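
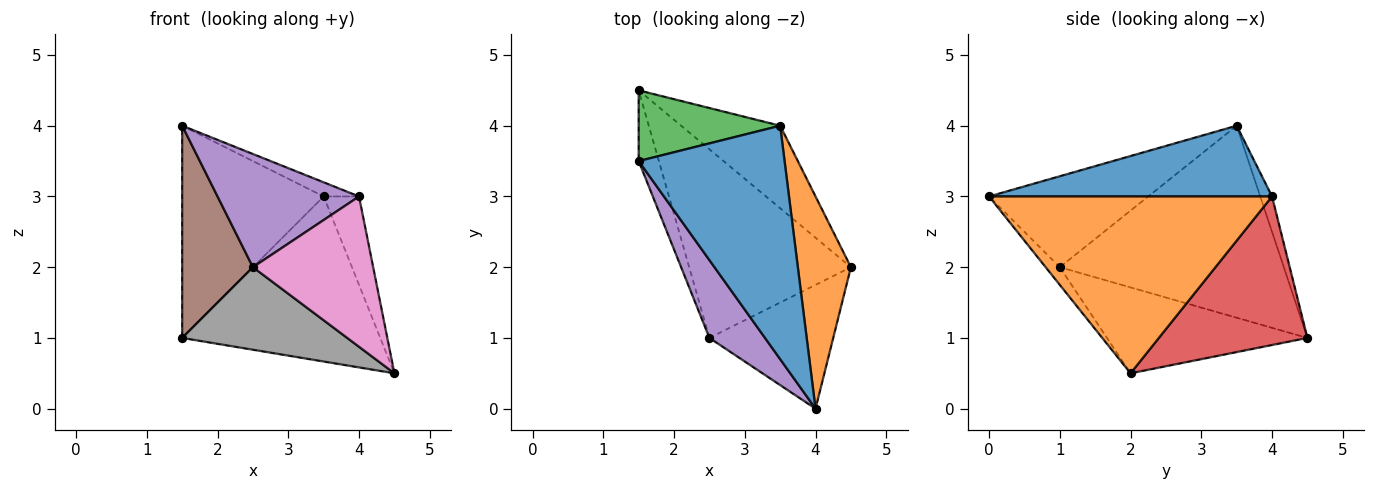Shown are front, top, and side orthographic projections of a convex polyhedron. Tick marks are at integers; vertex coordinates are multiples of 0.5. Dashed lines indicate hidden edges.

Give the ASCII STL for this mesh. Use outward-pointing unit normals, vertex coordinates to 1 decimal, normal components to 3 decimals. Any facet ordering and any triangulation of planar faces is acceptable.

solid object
 facet normal 0.436 0.054 0.898
  outer loop
   vertex 3.5 4.0 3.0
   vertex 1.5 3.5 4.0
   vertex 4.0 0.0 3.0
  endloop
 endfacet
 facet normal 0.951 0.119 0.285
  outer loop
   vertex 3.5 4.0 3.0
   vertex 4.0 0.0 3.0
   vertex 4.5 2.0 0.5
  endloop
 endfacet
 facet normal -0.079 0.946 0.315
  outer loop
   vertex 3.5 4.0 3.0
   vertex 1.5 4.5 1.0
   vertex 1.5 3.5 4.0
  endloop
 endfacet
 facet normal 0.557 0.743 -0.371
  outer loop
   vertex 3.5 4.0 3.0
   vertex 4.5 2.0 0.5
   vertex 1.5 4.5 1.0
  endloop
 endfacet
 facet normal -0.680 -0.604 0.415
  outer loop
   vertex 2.5 1.0 2.0
   vertex 4.0 0.0 3.0
   vertex 1.5 3.5 4.0
  endloop
 endfacet
 facet normal -0.949 -0.300 -0.100
  outer loop
   vertex 2.5 1.0 2.0
   vertex 1.5 3.5 4.0
   vertex 1.5 4.5 1.0
  endloop
 endfacet
 facet normal -0.090 -0.769 -0.633
  outer loop
   vertex 2.5 1.0 2.0
   vertex 4.5 2.0 0.5
   vertex 4.0 0.0 3.0
  endloop
 endfacet
 facet normal -0.438 -0.360 -0.824
  outer loop
   vertex 2.5 1.0 2.0
   vertex 1.5 4.5 1.0
   vertex 4.5 2.0 0.5
  endloop
 endfacet
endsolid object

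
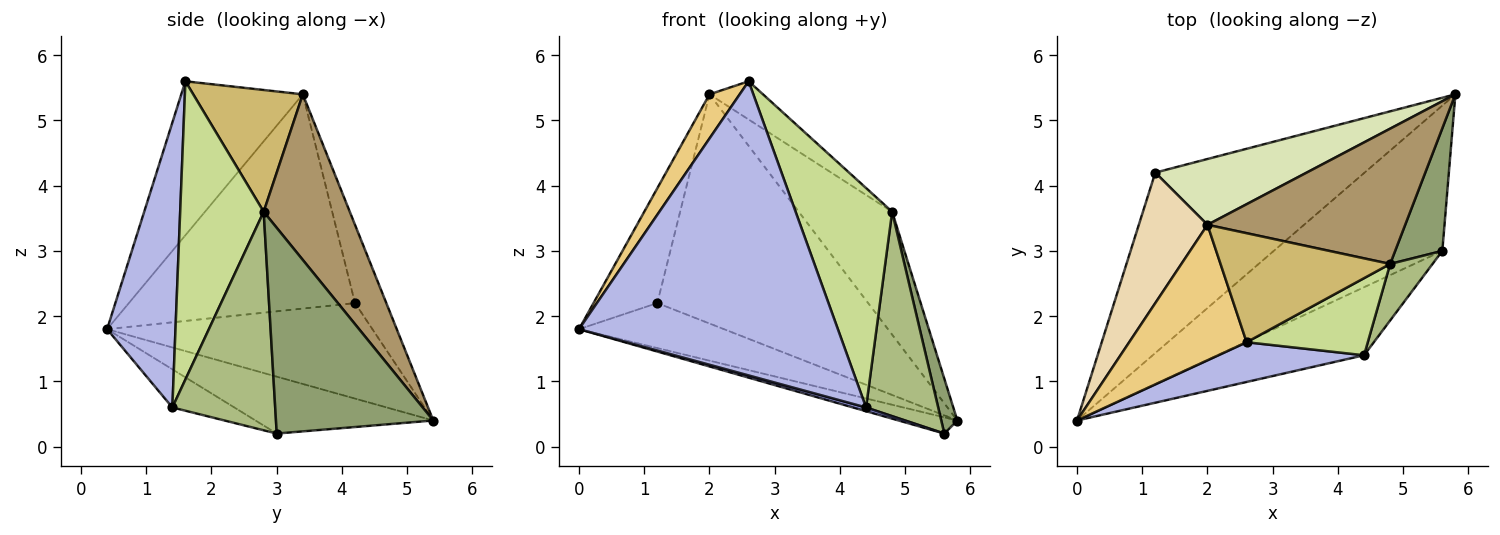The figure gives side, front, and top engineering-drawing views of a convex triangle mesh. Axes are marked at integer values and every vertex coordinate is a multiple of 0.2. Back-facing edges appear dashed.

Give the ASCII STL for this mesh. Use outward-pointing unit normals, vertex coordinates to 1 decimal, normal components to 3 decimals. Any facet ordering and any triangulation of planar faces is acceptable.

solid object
 facet normal -0.318 0.105 -0.942
  outer loop
   vertex 5.6 3.0 0.2
   vertex 0.0 0.4 1.8
   vertex 5.8 5.4 0.4
  endloop
 endfacet
 facet normal -0.405 0.221 -0.887
  outer loop
   vertex 1.2 4.2 2.2
   vertex 5.8 5.4 0.4
   vertex 0.0 0.4 1.8
  endloop
 endfacet
 facet normal -0.252 -0.053 -0.966
  outer loop
   vertex 4.4 1.4 0.6
   vertex 0.0 0.4 1.8
   vertex 5.6 3.0 0.2
  endloop
 endfacet
 facet normal 0.253 -0.959 0.130
  outer loop
   vertex 4.4 1.4 0.6
   vertex 2.6 1.6 5.6
   vertex 0.0 0.4 1.8
  endloop
 endfacet
 facet normal 0.970 -0.099 0.222
  outer loop
   vertex 4.8 2.8 3.6
   vertex 5.6 3.0 0.2
   vertex 5.8 5.4 0.4
  endloop
 endfacet
 facet normal 0.809 -0.567 0.157
  outer loop
   vertex 4.8 2.8 3.6
   vertex 4.4 1.4 0.6
   vertex 5.6 3.0 0.2
  endloop
 endfacet
 facet normal 0.632 -0.731 0.257
  outer loop
   vertex 4.8 2.8 3.6
   vertex 2.6 1.6 5.6
   vertex 4.4 1.4 0.6
  endloop
 endfacet
 facet normal -0.141 0.952 0.273
  outer loop
   vertex 2.0 3.4 5.4
   vertex 5.8 5.4 0.4
   vertex 1.2 4.2 2.2
  endloop
 endfacet
 facet normal 0.527 0.572 0.629
  outer loop
   vertex 2.0 3.4 5.4
   vertex 4.8 2.8 3.6
   vertex 5.8 5.4 0.4
  endloop
 endfacet
 facet normal 0.561 0.274 0.781
  outer loop
   vertex 2.0 3.4 5.4
   vertex 2.6 1.6 5.6
   vertex 4.8 2.8 3.6
  endloop
 endfacet
 facet normal -0.780 -0.194 0.595
  outer loop
   vertex 2.0 3.4 5.4
   vertex 0.0 0.4 1.8
   vertex 2.6 1.6 5.6
  endloop
 endfacet
 facet normal -0.920 0.259 0.295
  outer loop
   vertex 2.0 3.4 5.4
   vertex 1.2 4.2 2.2
   vertex 0.0 0.4 1.8
  endloop
 endfacet
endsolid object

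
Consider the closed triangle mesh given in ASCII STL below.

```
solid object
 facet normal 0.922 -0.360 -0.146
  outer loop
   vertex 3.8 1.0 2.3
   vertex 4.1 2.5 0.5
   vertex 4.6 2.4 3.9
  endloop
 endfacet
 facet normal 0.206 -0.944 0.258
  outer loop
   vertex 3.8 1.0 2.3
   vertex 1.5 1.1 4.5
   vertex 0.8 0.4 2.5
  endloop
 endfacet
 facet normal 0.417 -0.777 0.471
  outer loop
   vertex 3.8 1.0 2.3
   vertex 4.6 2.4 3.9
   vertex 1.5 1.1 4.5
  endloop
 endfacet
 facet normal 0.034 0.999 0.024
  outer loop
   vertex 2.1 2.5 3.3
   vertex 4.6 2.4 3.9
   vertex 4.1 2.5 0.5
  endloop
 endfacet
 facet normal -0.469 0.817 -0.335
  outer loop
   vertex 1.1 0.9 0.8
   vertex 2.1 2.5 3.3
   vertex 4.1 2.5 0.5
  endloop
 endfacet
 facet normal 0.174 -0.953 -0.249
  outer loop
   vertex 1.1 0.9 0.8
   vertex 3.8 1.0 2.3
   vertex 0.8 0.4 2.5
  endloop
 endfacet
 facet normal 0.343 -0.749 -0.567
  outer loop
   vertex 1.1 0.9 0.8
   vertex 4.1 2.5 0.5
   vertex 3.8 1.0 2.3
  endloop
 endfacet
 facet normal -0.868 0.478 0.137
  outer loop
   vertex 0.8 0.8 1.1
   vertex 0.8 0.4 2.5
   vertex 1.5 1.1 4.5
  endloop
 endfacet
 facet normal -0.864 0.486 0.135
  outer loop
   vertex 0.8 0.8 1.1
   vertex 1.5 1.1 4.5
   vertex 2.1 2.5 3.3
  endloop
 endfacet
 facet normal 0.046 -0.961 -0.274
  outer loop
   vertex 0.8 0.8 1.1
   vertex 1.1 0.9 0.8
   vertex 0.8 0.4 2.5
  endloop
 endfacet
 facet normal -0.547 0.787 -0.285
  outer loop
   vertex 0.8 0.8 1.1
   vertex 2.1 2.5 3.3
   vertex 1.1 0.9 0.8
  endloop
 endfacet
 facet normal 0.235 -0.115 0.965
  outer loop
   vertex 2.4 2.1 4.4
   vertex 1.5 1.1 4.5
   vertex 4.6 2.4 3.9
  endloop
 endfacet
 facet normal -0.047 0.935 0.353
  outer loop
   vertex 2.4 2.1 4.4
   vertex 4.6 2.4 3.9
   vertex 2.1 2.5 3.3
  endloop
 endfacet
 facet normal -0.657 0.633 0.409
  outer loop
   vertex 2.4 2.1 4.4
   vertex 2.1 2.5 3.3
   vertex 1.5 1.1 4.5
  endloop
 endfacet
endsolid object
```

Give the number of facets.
14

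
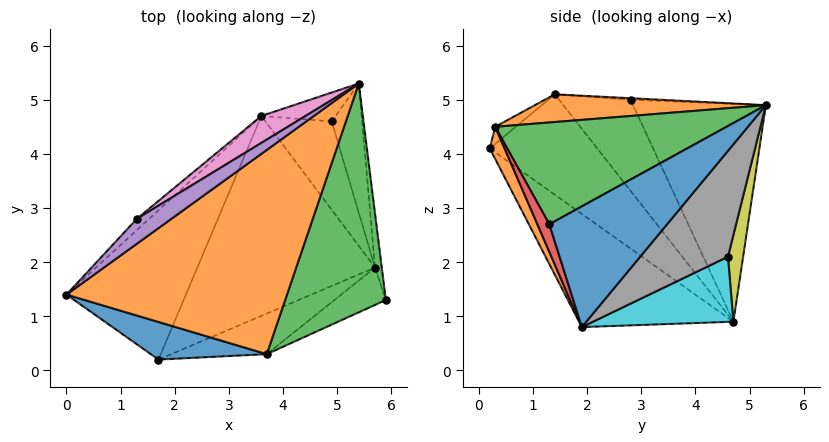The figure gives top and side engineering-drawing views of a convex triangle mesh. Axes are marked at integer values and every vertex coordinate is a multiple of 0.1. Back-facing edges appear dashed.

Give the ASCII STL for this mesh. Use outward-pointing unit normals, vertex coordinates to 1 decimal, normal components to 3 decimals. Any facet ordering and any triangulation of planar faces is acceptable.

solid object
 facet normal 0.987 0.154 -0.055
  outer loop
   vertex 5.7 1.9 0.8
   vertex 5.4 5.3 4.9
   vertex 5.9 1.3 2.7
  endloop
 endfacet
 facet normal 0.124 -0.121 0.985
  outer loop
   vertex 3.7 0.3 4.5
   vertex 5.4 5.3 4.9
   vertex 0.0 1.4 5.1
  endloop
 endfacet
 facet normal 0.681 -0.286 0.674
  outer loop
   vertex 3.7 0.3 4.5
   vertex 5.9 1.3 2.7
   vertex 5.4 5.3 4.9
  endloop
 endfacet
 facet normal 0.169 -0.935 -0.313
  outer loop
   vertex 3.7 0.3 4.5
   vertex 5.7 1.9 0.8
   vertex 5.9 1.3 2.7
  endloop
 endfacet
 facet normal -0.044 0.112 0.993
  outer loop
   vertex 1.3 2.8 5.0
   vertex 0.0 1.4 5.1
   vertex 5.4 5.3 4.9
  endloop
 endfacet
 facet normal -0.733 0.673 -0.099
  outer loop
   vertex 1.3 2.8 5.0
   vertex 3.6 4.7 0.9
   vertex 0.0 1.4 5.1
  endloop
 endfacet
 facet normal -0.516 0.850 0.105
  outer loop
   vertex 1.3 2.8 5.0
   vertex 5.4 5.3 4.9
   vertex 3.6 4.7 0.9
  endloop
 endfacet
 facet normal 0.887 0.385 -0.255
  outer loop
   vertex 4.9 4.6 2.1
   vertex 5.4 5.3 4.9
   vertex 5.7 1.9 0.8
  endloop
 endfacet
 facet normal 0.331 0.900 -0.284
  outer loop
   vertex 4.9 4.6 2.1
   vertex 3.6 4.7 0.9
   vertex 5.4 5.3 4.9
  endloop
 endfacet
 facet normal 0.614 0.483 -0.625
  outer loop
   vertex 4.9 4.6 2.1
   vertex 5.7 1.9 0.8
   vertex 3.6 4.7 0.9
  endloop
 endfacet
 facet normal -0.102 -0.718 0.689
  outer loop
   vertex 1.7 0.2 4.1
   vertex 3.7 0.3 4.5
   vertex 0.0 1.4 5.1
  endloop
 endfacet
 facet normal 0.115 -0.933 -0.341
  outer loop
   vertex 1.7 0.2 4.1
   vertex 5.7 1.9 0.8
   vertex 3.7 0.3 4.5
  endloop
 endfacet
 facet normal -0.620 -0.263 -0.739
  outer loop
   vertex 1.7 0.2 4.1
   vertex 0.0 1.4 5.1
   vertex 3.6 4.7 0.9
  endloop
 endfacet
 facet normal -0.503 -0.349 -0.790
  outer loop
   vertex 1.7 0.2 4.1
   vertex 3.6 4.7 0.9
   vertex 5.7 1.9 0.8
  endloop
 endfacet
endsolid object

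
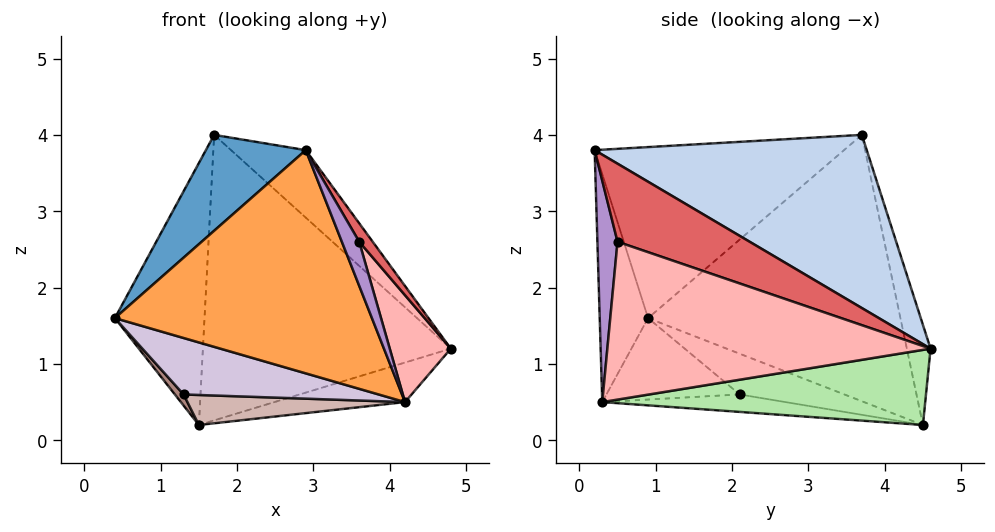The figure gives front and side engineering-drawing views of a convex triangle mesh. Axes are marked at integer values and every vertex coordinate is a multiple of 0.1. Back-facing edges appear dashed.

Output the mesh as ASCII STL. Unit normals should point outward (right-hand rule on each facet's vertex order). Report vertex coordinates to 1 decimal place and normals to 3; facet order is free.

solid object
 facet normal -0.678 -0.271 0.684
  outer loop
   vertex 1.7 3.7 4.0
   vertex 0.4 0.9 1.6
   vertex 2.9 0.2 3.8
  endloop
 endfacet
 facet normal 0.632 0.173 0.755
  outer loop
   vertex 1.7 3.7 4.0
   vertex 2.9 0.2 3.8
   vertex 4.8 4.6 1.2
  endloop
 endfacet
 facet normal -0.184 -0.978 -0.102
  outer loop
   vertex 4.2 0.3 0.5
   vertex 2.9 0.2 3.8
   vertex 0.4 0.9 1.6
  endloop
 endfacet
 facet normal -0.936 0.332 0.119
  outer loop
   vertex 1.5 4.5 0.2
   vertex 0.4 0.9 1.6
   vertex 1.7 3.7 4.0
  endloop
 endfacet
 facet normal -0.093 0.973 0.210
  outer loop
   vertex 1.5 4.5 0.2
   vertex 1.7 3.7 4.0
   vertex 4.8 4.6 1.2
  endloop
 endfacet
 facet normal 0.285 0.115 -0.952
  outer loop
   vertex 1.5 4.5 0.2
   vertex 4.8 4.6 1.2
   vertex 4.2 0.3 0.5
  endloop
 endfacet
 facet normal 0.870 -0.089 0.485
  outer loop
   vertex 3.6 0.5 2.6
   vertex 4.8 4.6 1.2
   vertex 2.9 0.2 3.8
  endloop
 endfacet
 facet normal 0.942 -0.178 0.286
  outer loop
   vertex 3.6 0.5 2.6
   vertex 4.2 0.3 0.5
   vertex 4.8 4.6 1.2
  endloop
 endfacet
 facet normal 0.730 -0.629 0.268
  outer loop
   vertex 3.6 0.5 2.6
   vertex 2.9 0.2 3.8
   vertex 4.2 0.3 0.5
  endloop
 endfacet
 facet normal -0.313 -0.458 -0.832
  outer loop
   vertex 1.3 2.1 0.6
   vertex 4.2 0.3 0.5
   vertex 0.4 0.9 1.6
  endloop
 endfacet
 facet normal -0.706 -0.059 -0.706
  outer loop
   vertex 1.3 2.1 0.6
   vertex 0.4 0.9 1.6
   vertex 1.5 4.5 0.2
  endloop
 endfacet
 facet normal -0.129 -0.153 -0.980
  outer loop
   vertex 1.3 2.1 0.6
   vertex 1.5 4.5 0.2
   vertex 4.2 0.3 0.5
  endloop
 endfacet
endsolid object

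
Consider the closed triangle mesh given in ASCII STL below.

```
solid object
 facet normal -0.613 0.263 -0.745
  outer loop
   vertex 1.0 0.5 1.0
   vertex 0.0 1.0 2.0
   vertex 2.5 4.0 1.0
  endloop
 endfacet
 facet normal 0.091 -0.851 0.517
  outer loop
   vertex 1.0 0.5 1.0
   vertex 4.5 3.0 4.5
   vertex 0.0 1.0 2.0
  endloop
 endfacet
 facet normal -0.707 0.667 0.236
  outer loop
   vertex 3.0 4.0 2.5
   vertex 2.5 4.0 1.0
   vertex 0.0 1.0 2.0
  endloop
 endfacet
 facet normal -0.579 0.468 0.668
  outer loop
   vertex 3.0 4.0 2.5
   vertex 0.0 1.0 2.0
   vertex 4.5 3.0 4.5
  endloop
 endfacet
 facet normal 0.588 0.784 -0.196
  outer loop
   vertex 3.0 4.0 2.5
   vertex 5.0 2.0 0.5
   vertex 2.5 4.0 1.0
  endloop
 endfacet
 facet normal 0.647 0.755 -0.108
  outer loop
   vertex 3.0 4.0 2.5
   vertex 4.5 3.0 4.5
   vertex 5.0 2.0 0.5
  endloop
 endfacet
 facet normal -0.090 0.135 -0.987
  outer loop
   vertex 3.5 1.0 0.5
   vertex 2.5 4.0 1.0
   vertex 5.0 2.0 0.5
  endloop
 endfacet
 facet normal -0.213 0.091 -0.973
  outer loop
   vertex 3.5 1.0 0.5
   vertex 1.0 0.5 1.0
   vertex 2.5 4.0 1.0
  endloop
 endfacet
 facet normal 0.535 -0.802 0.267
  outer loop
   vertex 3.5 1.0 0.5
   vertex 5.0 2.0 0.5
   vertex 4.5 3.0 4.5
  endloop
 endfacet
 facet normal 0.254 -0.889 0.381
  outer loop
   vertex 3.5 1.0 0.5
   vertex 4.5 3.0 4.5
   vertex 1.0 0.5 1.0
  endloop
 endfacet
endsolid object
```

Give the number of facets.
10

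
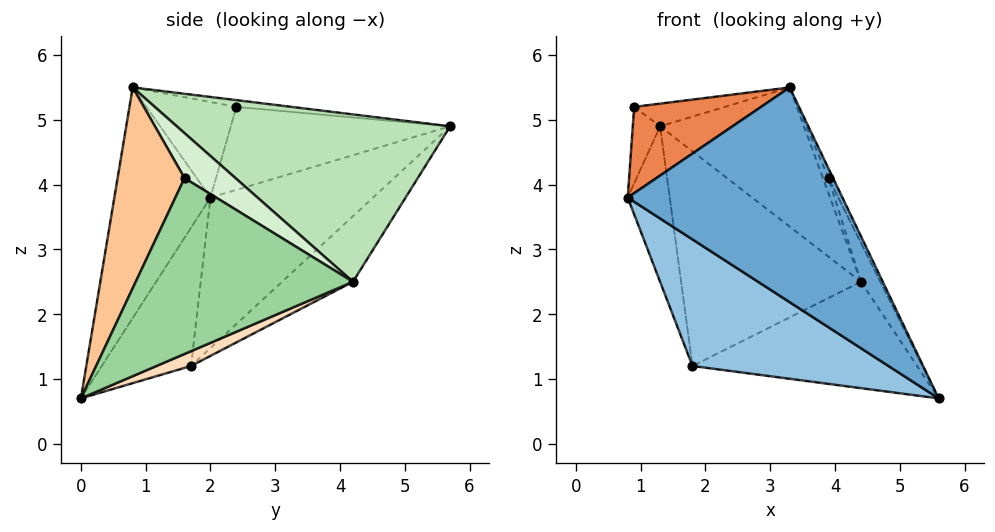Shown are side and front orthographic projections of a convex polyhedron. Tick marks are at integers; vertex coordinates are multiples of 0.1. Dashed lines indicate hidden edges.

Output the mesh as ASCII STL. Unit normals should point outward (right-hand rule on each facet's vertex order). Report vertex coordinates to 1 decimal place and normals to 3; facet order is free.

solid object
 facet normal -0.408 -0.912 -0.044
  outer loop
   vertex 3.3 0.8 5.5
   vertex 0.8 2.0 3.8
   vertex 5.6 0.0 0.7
  endloop
 endfacet
 facet normal -0.414 -0.909 -0.054
  outer loop
   vertex 1.8 1.7 1.2
   vertex 5.6 0.0 0.7
   vertex 0.8 2.0 3.8
  endloop
 endfacet
 facet normal -0.899 0.232 -0.372
  outer loop
   vertex 1.8 1.7 1.2
   vertex 0.8 2.0 3.8
   vertex 1.3 5.7 4.9
  endloop
 endfacet
 facet normal -0.992 0.123 0.036
  outer loop
   vertex 0.9 2.4 5.2
   vertex 1.3 5.7 4.9
   vertex 0.8 2.0 3.8
  endloop
 endfacet
 facet normal -0.558 -0.787 0.265
  outer loop
   vertex 0.9 2.4 5.2
   vertex 0.8 2.0 3.8
   vertex 3.3 0.8 5.5
  endloop
 endfacet
 facet normal -0.059 0.097 0.993
  outer loop
   vertex 0.9 2.4 5.2
   vertex 3.3 0.8 5.5
   vertex 1.3 5.7 4.9
  endloop
 endfacet
 facet normal 0.904 0.062 0.423
  outer loop
   vertex 3.9 1.6 4.1
   vertex 3.3 0.8 5.5
   vertex 5.6 0.0 0.7
  endloop
 endfacet
 facet normal 0.063 0.408 -0.911
  outer loop
   vertex 4.4 4.2 2.5
   vertex 5.6 0.0 0.7
   vertex 1.8 1.7 1.2
  endloop
 endfacet
 facet normal -0.252 0.640 -0.726
  outer loop
   vertex 4.4 4.2 2.5
   vertex 1.8 1.7 1.2
   vertex 1.3 5.7 4.9
  endloop
 endfacet
 facet normal 0.906 0.081 0.415
  outer loop
   vertex 4.4 4.2 2.5
   vertex 3.9 1.6 4.1
   vertex 5.6 0.0 0.7
  endloop
 endfacet
 facet normal 0.674 0.354 0.649
  outer loop
   vertex 4.4 4.2 2.5
   vertex 1.3 5.7 4.9
   vertex 3.3 0.8 5.5
  endloop
 endfacet
 facet normal 0.893 0.098 0.439
  outer loop
   vertex 4.4 4.2 2.5
   vertex 3.3 0.8 5.5
   vertex 3.9 1.6 4.1
  endloop
 endfacet
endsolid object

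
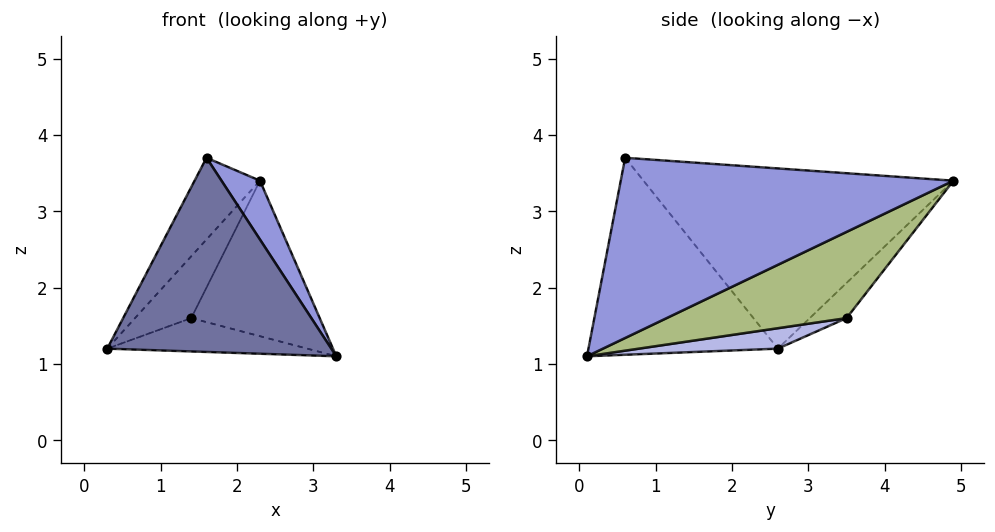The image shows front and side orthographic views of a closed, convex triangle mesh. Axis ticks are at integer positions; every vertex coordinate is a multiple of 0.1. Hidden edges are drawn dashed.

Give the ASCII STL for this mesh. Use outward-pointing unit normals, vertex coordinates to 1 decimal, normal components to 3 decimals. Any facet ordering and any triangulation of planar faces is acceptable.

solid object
 facet normal -0.622 -0.736 -0.265
  outer loop
   vertex 1.6 0.6 3.7
   vertex 0.3 2.6 1.2
   vertex 3.3 0.1 1.1
  endloop
 endfacet
 facet normal -0.811 0.171 0.559
  outer loop
   vertex 1.6 0.6 3.7
   vertex 2.3 4.9 3.4
   vertex 0.3 2.6 1.2
  endloop
 endfacet
 facet normal 0.825 -0.095 0.558
  outer loop
   vertex 1.6 0.6 3.7
   vertex 3.3 0.1 1.1
   vertex 2.3 4.9 3.4
  endloop
 endfacet
 facet normal 0.160 0.231 -0.960
  outer loop
   vertex 1.4 3.5 1.6
   vertex 3.3 0.1 1.1
   vertex 0.3 2.6 1.2
  endloop
 endfacet
 facet normal -0.512 0.783 -0.353
  outer loop
   vertex 1.4 3.5 1.6
   vertex 0.3 2.6 1.2
   vertex 2.3 4.9 3.4
  endloop
 endfacet
 facet normal 0.617 0.441 -0.652
  outer loop
   vertex 1.4 3.5 1.6
   vertex 2.3 4.9 3.4
   vertex 3.3 0.1 1.1
  endloop
 endfacet
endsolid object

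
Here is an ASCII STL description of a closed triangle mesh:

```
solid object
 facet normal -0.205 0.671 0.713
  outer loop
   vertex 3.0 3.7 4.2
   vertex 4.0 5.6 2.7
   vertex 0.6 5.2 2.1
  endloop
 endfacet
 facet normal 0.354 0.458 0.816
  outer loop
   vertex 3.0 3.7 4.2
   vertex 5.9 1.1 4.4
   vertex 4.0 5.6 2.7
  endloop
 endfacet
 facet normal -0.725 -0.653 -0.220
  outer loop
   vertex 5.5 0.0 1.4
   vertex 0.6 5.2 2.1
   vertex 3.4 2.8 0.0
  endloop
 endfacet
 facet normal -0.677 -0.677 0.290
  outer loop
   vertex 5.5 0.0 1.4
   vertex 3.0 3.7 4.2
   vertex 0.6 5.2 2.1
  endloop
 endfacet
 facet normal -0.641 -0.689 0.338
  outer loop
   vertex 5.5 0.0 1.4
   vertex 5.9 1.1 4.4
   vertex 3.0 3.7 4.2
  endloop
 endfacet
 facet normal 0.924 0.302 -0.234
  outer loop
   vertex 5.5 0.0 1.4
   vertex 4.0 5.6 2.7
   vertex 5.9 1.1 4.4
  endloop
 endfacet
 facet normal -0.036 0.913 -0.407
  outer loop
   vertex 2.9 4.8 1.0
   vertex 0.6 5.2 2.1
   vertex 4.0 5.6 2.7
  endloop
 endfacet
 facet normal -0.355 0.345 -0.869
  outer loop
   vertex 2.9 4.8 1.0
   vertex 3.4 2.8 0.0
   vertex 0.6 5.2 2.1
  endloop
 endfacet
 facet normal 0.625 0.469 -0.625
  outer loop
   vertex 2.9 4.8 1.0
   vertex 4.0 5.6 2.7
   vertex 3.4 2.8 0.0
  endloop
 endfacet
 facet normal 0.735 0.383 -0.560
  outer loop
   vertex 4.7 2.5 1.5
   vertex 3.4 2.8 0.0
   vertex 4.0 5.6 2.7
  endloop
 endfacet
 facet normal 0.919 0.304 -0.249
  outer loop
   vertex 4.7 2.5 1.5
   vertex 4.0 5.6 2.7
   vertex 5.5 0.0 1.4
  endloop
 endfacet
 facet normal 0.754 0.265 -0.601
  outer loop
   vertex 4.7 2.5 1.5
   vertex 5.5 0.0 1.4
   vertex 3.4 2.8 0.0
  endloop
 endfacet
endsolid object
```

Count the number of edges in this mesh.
18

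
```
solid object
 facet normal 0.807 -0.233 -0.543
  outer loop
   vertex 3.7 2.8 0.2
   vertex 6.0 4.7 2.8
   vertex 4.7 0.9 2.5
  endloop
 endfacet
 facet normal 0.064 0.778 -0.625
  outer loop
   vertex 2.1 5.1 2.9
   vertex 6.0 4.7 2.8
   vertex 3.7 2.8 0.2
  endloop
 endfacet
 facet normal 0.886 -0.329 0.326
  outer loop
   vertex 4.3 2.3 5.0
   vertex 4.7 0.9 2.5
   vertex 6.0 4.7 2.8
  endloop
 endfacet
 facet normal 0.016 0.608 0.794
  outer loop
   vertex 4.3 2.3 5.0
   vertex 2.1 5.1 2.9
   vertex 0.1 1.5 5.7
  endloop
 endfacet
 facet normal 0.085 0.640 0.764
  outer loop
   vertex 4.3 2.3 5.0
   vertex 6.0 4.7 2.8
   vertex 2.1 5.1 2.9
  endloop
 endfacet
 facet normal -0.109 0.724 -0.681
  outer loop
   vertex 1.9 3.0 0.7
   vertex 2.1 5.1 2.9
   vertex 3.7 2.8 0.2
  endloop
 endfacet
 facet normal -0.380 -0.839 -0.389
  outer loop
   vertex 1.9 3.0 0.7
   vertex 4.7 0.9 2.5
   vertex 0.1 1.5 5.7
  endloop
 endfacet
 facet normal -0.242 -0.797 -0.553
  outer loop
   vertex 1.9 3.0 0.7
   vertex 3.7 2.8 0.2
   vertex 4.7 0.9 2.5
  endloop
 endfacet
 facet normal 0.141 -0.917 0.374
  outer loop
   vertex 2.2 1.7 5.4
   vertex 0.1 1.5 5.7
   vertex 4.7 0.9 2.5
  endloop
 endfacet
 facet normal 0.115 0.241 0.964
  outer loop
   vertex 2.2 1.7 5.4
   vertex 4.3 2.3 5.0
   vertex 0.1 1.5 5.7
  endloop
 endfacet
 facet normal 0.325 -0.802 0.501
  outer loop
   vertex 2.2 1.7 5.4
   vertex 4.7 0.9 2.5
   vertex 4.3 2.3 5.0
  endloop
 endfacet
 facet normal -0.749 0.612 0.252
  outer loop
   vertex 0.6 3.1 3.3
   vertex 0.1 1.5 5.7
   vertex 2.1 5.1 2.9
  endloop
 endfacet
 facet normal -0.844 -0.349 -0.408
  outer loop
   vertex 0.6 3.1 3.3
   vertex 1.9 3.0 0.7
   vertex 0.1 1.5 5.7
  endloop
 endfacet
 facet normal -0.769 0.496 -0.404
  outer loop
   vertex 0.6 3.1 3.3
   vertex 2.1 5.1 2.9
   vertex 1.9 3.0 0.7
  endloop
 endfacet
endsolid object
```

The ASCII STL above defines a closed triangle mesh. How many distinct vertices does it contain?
9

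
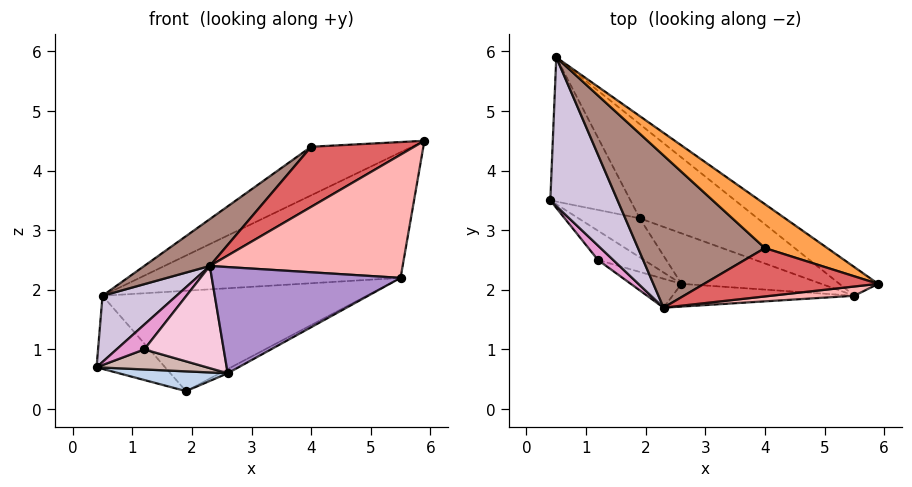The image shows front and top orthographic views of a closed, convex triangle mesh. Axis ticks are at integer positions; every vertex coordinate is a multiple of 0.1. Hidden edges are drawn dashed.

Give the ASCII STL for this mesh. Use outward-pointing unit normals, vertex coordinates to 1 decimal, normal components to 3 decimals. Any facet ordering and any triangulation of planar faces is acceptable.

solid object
 facet normal -0.146 0.447 -0.882
  outer loop
   vertex 1.9 3.2 0.3
   vertex 0.4 3.5 0.7
   vertex 0.5 5.9 1.9
  endloop
 endfacet
 facet normal -0.312 -0.430 -0.847
  outer loop
   vertex 2.6 2.1 0.6
   vertex 0.4 3.5 0.7
   vertex 1.9 3.2 0.3
  endloop
 endfacet
 facet normal 0.195 0.727 0.658
  outer loop
   vertex 4.0 2.7 4.4
   vertex 5.9 2.1 4.5
   vertex 0.5 5.9 1.9
  endloop
 endfacet
 facet normal 0.486 0.071 -0.871
  outer loop
   vertex 5.5 1.9 2.2
   vertex 2.6 2.1 0.6
   vertex 1.9 3.2 0.3
  endloop
 endfacet
 facet normal 0.621 0.764 -0.174
  outer loop
   vertex 5.5 1.9 2.2
   vertex 0.5 5.9 1.9
   vertex 5.9 2.1 4.5
  endloop
 endfacet
 facet normal 0.530 0.619 -0.580
  outer loop
   vertex 5.5 1.9 2.2
   vertex 1.9 3.2 0.3
   vertex 0.5 5.9 1.9
  endloop
 endfacet
 facet normal -0.269 -0.751 0.604
  outer loop
   vertex 2.3 1.7 2.4
   vertex 5.9 2.1 4.5
   vertex 4.0 2.7 4.4
  endloop
 endfacet
 facet normal 0.067 -0.995 0.075
  outer loop
   vertex 2.3 1.7 2.4
   vertex 5.5 1.9 2.2
   vertex 5.9 2.1 4.5
  endloop
 endfacet
 facet normal 0.048 -0.977 -0.209
  outer loop
   vertex 2.3 1.7 2.4
   vertex 2.6 2.1 0.6
   vertex 5.5 1.9 2.2
  endloop
 endfacet
 facet normal -0.769 -0.260 0.584
  outer loop
   vertex 2.3 1.7 2.4
   vertex 0.5 5.9 1.9
   vertex 0.4 3.5 0.7
  endloop
 endfacet
 facet normal -0.689 -0.213 0.692
  outer loop
   vertex 2.3 1.7 2.4
   vertex 4.0 2.7 4.4
   vertex 0.5 5.9 1.9
  endloop
 endfacet
 facet normal -0.369 -0.525 -0.767
  outer loop
   vertex 1.2 2.5 1.0
   vertex 0.4 3.5 0.7
   vertex 2.6 2.1 0.6
  endloop
 endfacet
 facet normal -0.785 -0.535 0.311
  outer loop
   vertex 1.2 2.5 1.0
   vertex 2.3 1.7 2.4
   vertex 0.4 3.5 0.7
  endloop
 endfacet
 facet normal -0.333 -0.907 -0.257
  outer loop
   vertex 1.2 2.5 1.0
   vertex 2.6 2.1 0.6
   vertex 2.3 1.7 2.4
  endloop
 endfacet
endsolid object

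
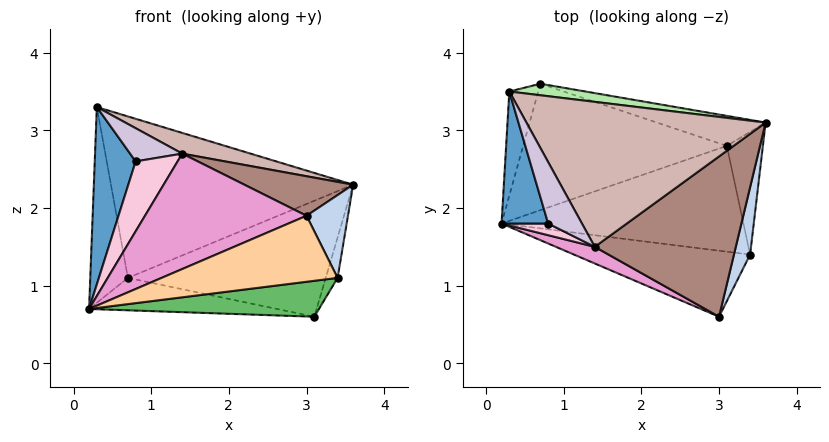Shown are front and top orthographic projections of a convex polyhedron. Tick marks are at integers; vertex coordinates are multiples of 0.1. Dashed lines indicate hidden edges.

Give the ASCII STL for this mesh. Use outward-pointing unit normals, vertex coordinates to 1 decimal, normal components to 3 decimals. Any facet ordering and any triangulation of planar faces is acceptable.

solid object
 facet normal -0.884 -0.375 0.279
  outer loop
   vertex 0.8 1.8 2.6
   vertex 0.3 3.5 3.3
   vertex 0.2 1.8 0.7
  endloop
 endfacet
 facet normal 0.942 -0.260 0.211
  outer loop
   vertex 3.4 1.4 1.1
   vertex 3.6 3.1 2.3
   vertex 3.0 0.6 1.9
  endloop
 endfacet
 facet normal 0.950 0.098 -0.297
  outer loop
   vertex 3.4 1.4 1.1
   vertex 3.1 2.8 0.6
   vertex 3.6 3.1 2.3
  endloop
 endfacet
 facet normal 0.000 -0.707 -0.707
  outer loop
   vertex 3.4 1.4 1.1
   vertex 3.0 0.6 1.9
   vertex 0.2 1.8 0.7
  endloop
 endfacet
 facet normal 0.078 -0.320 -0.944
  outer loop
   vertex 3.4 1.4 1.1
   vertex 0.2 1.8 0.7
   vertex 3.1 2.8 0.6
  endloop
 endfacet
 facet normal 0.141 0.987 0.071
  outer loop
   vertex 0.7 3.6 1.1
   vertex 0.3 3.5 3.3
   vertex 3.6 3.1 2.3
  endloop
 endfacet
 facet normal 0.261 0.935 -0.242
  outer loop
   vertex 0.7 3.6 1.1
   vertex 3.6 3.1 2.3
   vertex 3.1 2.8 0.6
  endloop
 endfacet
 facet normal -0.942 0.297 -0.158
  outer loop
   vertex 0.7 3.6 1.1
   vertex 0.2 1.8 0.7
   vertex 0.3 3.5 3.3
  endloop
 endfacet
 facet normal -0.118 0.247 -0.962
  outer loop
   vertex 0.7 3.6 1.1
   vertex 3.1 2.8 0.6
   vertex 0.2 1.8 0.7
  endloop
 endfacet
 facet normal -0.359 -0.444 0.821
  outer loop
   vertex 1.4 1.5 2.7
   vertex 0.3 3.5 3.3
   vertex 0.8 1.8 2.6
  endloop
 endfacet
 facet normal 0.331 -0.226 0.916
  outer loop
   vertex 1.4 1.5 2.7
   vertex 3.0 0.6 1.9
   vertex 3.6 3.1 2.3
  endloop
 endfacet
 facet normal 0.272 -0.136 0.953
  outer loop
   vertex 1.4 1.5 2.7
   vertex 3.6 3.1 2.3
   vertex 0.3 3.5 3.3
  endloop
 endfacet
 facet normal -0.437 -0.890 0.128
  outer loop
   vertex 1.4 1.5 2.7
   vertex 0.2 1.8 0.7
   vertex 3.0 0.6 1.9
  endloop
 endfacet
 facet normal -0.462 -0.875 0.146
  outer loop
   vertex 1.4 1.5 2.7
   vertex 0.8 1.8 2.6
   vertex 0.2 1.8 0.7
  endloop
 endfacet
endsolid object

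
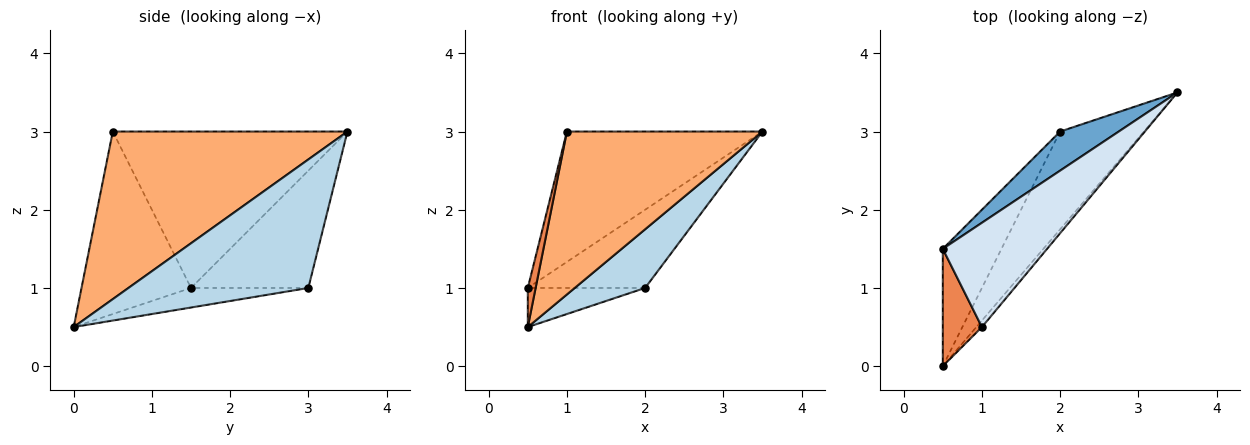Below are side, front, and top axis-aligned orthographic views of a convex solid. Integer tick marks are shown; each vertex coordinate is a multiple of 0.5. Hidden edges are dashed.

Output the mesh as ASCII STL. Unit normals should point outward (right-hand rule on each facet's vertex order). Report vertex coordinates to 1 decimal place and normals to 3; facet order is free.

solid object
 facet normal -0.667 0.667 0.333
  outer loop
   vertex 2.0 3.0 1.0
   vertex 0.5 1.5 1.0
   vertex 3.5 3.5 3.0
  endloop
 endfacet
 facet normal -0.302 0.302 -0.905
  outer loop
   vertex 2.0 3.0 1.0
   vertex 0.5 0.0 0.5
   vertex 0.5 1.5 1.0
  endloop
 endfacet
 facet normal 0.796 -0.311 -0.519
  outer loop
   vertex 2.0 3.0 1.0
   vertex 3.5 3.5 3.0
   vertex 0.5 0.0 0.5
  endloop
 endfacet
 facet normal -0.684 0.570 0.456
  outer loop
   vertex 1.0 0.5 3.0
   vertex 3.5 3.5 3.0
   vertex 0.5 1.5 1.0
  endloop
 endfacet
 facet normal -0.975 -0.070 0.209
  outer loop
   vertex 1.0 0.5 3.0
   vertex 0.5 1.5 1.0
   vertex 0.5 0.0 0.5
  endloop
 endfacet
 facet normal 0.768 -0.640 -0.026
  outer loop
   vertex 1.0 0.5 3.0
   vertex 0.5 0.0 0.5
   vertex 3.5 3.5 3.0
  endloop
 endfacet
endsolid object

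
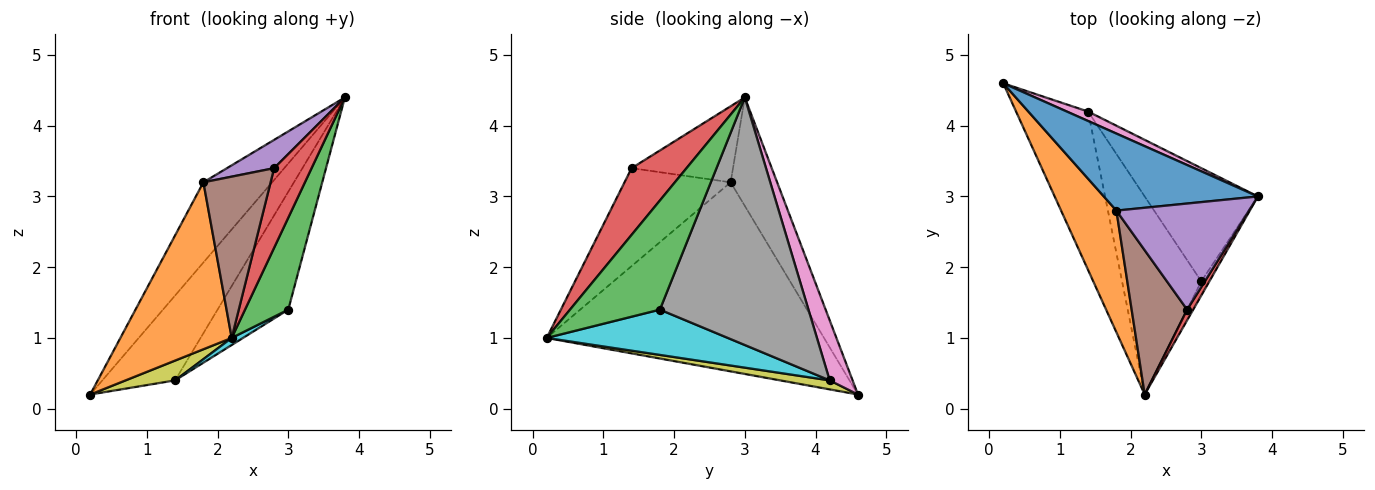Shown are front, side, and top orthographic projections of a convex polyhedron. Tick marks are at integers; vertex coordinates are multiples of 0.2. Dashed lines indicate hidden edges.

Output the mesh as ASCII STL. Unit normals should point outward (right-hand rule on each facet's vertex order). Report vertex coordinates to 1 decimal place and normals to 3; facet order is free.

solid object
 facet normal -0.438 0.648 0.623
  outer loop
   vertex 1.8 2.8 3.2
   vertex 3.8 3.0 4.4
   vertex 0.2 4.6 0.2
  endloop
 endfacet
 facet normal -0.896 -0.359 0.262
  outer loop
   vertex 1.8 2.8 3.2
   vertex 0.2 4.6 0.2
   vertex 2.2 0.2 1.0
  endloop
 endfacet
 facet normal 0.899 -0.433 -0.067
  outer loop
   vertex 3.0 1.8 1.4
   vertex 3.8 3.0 4.4
   vertex 2.2 0.2 1.0
  endloop
 endfacet
 facet normal 0.824 -0.562 0.075
  outer loop
   vertex 2.8 1.4 3.4
   vertex 2.2 0.2 1.0
   vertex 3.8 3.0 4.4
  endloop
 endfacet
 facet normal -0.485 -0.225 0.845
  outer loop
   vertex 2.8 1.4 3.4
   vertex 3.8 3.0 4.4
   vertex 1.8 2.8 3.2
  endloop
 endfacet
 facet normal -0.762 -0.483 0.432
  outer loop
   vertex 2.8 1.4 3.4
   vertex 1.8 2.8 3.2
   vertex 2.2 0.2 1.0
  endloop
 endfacet
 facet normal 0.299 0.949 0.105
  outer loop
   vertex 1.4 4.2 0.4
   vertex 0.2 4.6 0.2
   vertex 3.8 3.0 4.4
  endloop
 endfacet
 facet normal 0.835 0.397 -0.382
  outer loop
   vertex 1.4 4.2 0.4
   vertex 3.8 3.0 4.4
   vertex 3.0 1.8 1.4
  endloop
 endfacet
 facet normal 0.123 -0.123 -0.985
  outer loop
   vertex 1.4 4.2 0.4
   vertex 2.2 0.2 1.0
   vertex 0.2 4.6 0.2
  endloop
 endfacet
 facet normal 0.496 -0.031 -0.868
  outer loop
   vertex 1.4 4.2 0.4
   vertex 3.0 1.8 1.4
   vertex 2.2 0.2 1.0
  endloop
 endfacet
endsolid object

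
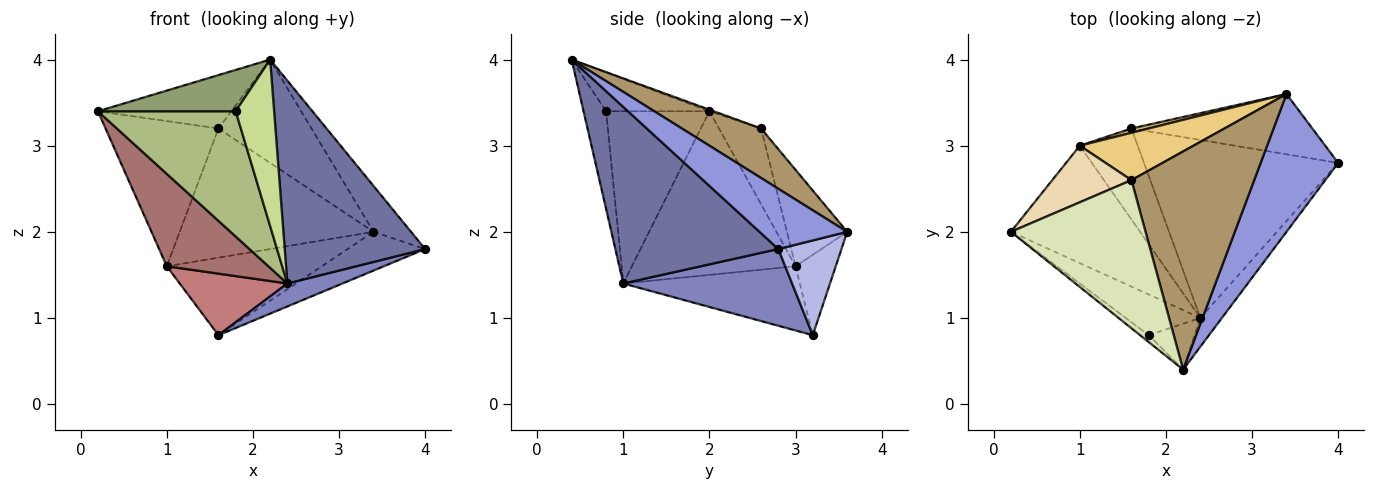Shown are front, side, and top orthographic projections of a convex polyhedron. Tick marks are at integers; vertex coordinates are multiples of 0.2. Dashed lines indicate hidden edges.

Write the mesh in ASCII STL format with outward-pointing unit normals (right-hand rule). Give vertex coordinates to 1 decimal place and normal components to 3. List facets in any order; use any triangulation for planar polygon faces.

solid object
 facet normal 0.754 -0.650 -0.092
  outer loop
   vertex 2.4 1.0 1.4
   vertex 4.0 2.8 1.8
   vertex 2.2 0.4 4.0
  endloop
 endfacet
 facet normal 0.365 -0.119 -0.923
  outer loop
   vertex 2.4 1.0 1.4
   vertex 1.6 3.2 0.8
   vertex 4.0 2.8 1.8
  endloop
 endfacet
 facet normal 0.594 0.254 0.763
  outer loop
   vertex 3.4 3.6 2.0
   vertex 2.2 0.4 4.0
   vertex 4.0 2.8 1.8
  endloop
 endfacet
 facet normal 0.403 0.495 -0.770
  outer loop
   vertex 3.4 3.6 2.0
   vertex 4.0 2.8 1.8
   vertex 1.6 3.2 0.8
  endloop
 endfacet
 facet normal -0.595 -0.793 -0.132
  outer loop
   vertex 1.8 0.8 3.4
   vertex 2.2 0.4 4.0
   vertex 0.2 2.0 3.4
  endloop
 endfacet
 facet normal -0.581 -0.774 -0.252
  outer loop
   vertex 1.8 0.8 3.4
   vertex 0.2 2.0 3.4
   vertex 2.4 1.0 1.4
  endloop
 endfacet
 facet normal -0.492 -0.839 -0.232
  outer loop
   vertex 1.8 0.8 3.4
   vertex 2.4 1.0 1.4
   vertex 2.2 0.4 4.0
  endloop
 endfacet
 facet normal -0.011 0.339 0.941
  outer loop
   vertex 1.6 2.6 3.2
   vertex 0.2 2.0 3.4
   vertex 2.2 0.4 4.0
  endloop
 endfacet
 facet normal 0.343 0.402 0.849
  outer loop
   vertex 1.6 2.6 3.2
   vertex 2.2 0.4 4.0
   vertex 3.4 3.6 2.0
  endloop
 endfacet
 facet normal -0.251 0.967 0.054
  outer loop
   vertex 1.0 3.0 1.6
   vertex 3.4 3.6 2.0
   vertex 1.6 3.2 0.8
  endloop
 endfacet
 facet normal -0.280 0.901 0.330
  outer loop
   vertex 1.0 3.0 1.6
   vertex 1.6 2.6 3.2
   vertex 3.4 3.6 2.0
  endloop
 endfacet
 facet normal -0.328 0.880 0.343
  outer loop
   vertex 1.0 3.0 1.6
   vertex 0.2 2.0 3.4
   vertex 1.6 2.6 3.2
  endloop
 endfacet
 facet normal -0.706 -0.438 -0.557
  outer loop
   vertex 1.0 3.0 1.6
   vertex 2.4 1.0 1.4
   vertex 0.2 2.0 3.4
  endloop
 endfacet
 facet normal -0.676 -0.412 -0.610
  outer loop
   vertex 1.0 3.0 1.6
   vertex 1.6 3.2 0.8
   vertex 2.4 1.0 1.4
  endloop
 endfacet
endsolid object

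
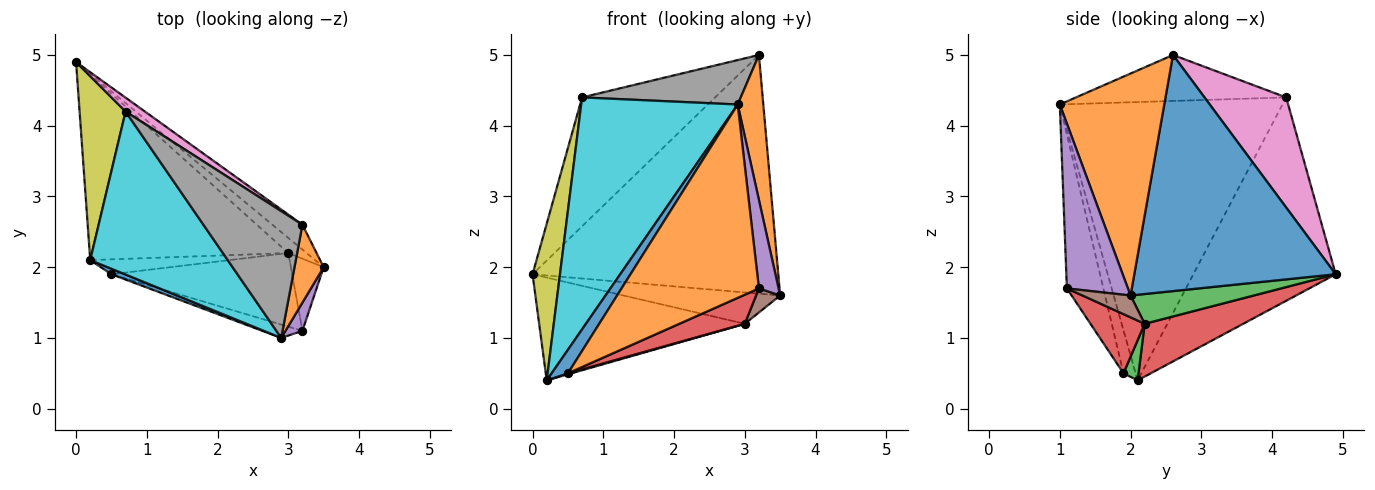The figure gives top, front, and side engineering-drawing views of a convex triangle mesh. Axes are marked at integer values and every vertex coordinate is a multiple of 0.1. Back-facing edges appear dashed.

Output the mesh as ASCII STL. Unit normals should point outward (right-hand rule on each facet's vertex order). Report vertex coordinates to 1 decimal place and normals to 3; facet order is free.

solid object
 facet normal 0.632 0.771 -0.080
  outer loop
   vertex 3.2 2.6 5.0
   vertex 3.5 2.0 1.6
   vertex 0.0 4.9 1.9
  endloop
 endfacet
 facet normal 0.963 -0.236 0.127
  outer loop
   vertex 3.2 2.6 5.0
   vertex 2.9 1.0 4.3
   vertex 3.5 2.0 1.6
  endloop
 endfacet
 facet normal 0.578 0.734 -0.355
  outer loop
   vertex 3.0 2.2 1.2
   vertex 0.0 4.9 1.9
   vertex 3.5 2.0 1.6
  endloop
 endfacet
 facet normal 0.226 0.472 -0.852
  outer loop
   vertex 3.0 2.2 1.2
   vertex 0.2 2.1 0.4
   vertex 0.0 4.9 1.9
  endloop
 endfacet
 facet normal 0.947 -0.305 0.098
  outer loop
   vertex 3.2 1.1 1.7
   vertex 3.5 2.0 1.6
   vertex 2.9 1.0 4.3
  endloop
 endfacet
 facet normal 0.535 -0.267 -0.802
  outer loop
   vertex 3.2 1.1 1.7
   vertex 3.0 2.2 1.2
   vertex 3.5 2.0 1.6
  endloop
 endfacet
 facet normal 0.521 0.849 0.092
  outer loop
   vertex 0.7 4.2 4.4
   vertex 3.2 2.6 5.0
   vertex 0.0 4.9 1.9
  endloop
 endfacet
 facet normal -0.401 -0.303 0.864
  outer loop
   vertex 0.7 4.2 4.4
   vertex 2.9 1.0 4.3
   vertex 3.2 2.6 5.0
  endloop
 endfacet
 facet normal -0.959 -0.185 0.217
  outer loop
   vertex 0.7 4.2 4.4
   vertex 0.0 4.9 1.9
   vertex 0.2 2.1 0.4
  endloop
 endfacet
 facet normal -0.758 -0.533 0.375
  outer loop
   vertex 0.7 4.2 4.4
   vertex 0.2 2.1 0.4
   vertex 2.9 1.0 4.3
  endloop
 endfacet
 facet normal -0.587 -0.788 0.184
  outer loop
   vertex 0.5 1.9 0.5
   vertex 2.9 1.0 4.3
   vertex 0.2 2.1 0.4
  endloop
 endfacet
 facet normal -0.256 -0.964 -0.067
  outer loop
   vertex 0.5 1.9 0.5
   vertex 3.2 1.1 1.7
   vertex 2.9 1.0 4.3
  endloop
 endfacet
 facet normal 0.276 -0.065 -0.959
  outer loop
   vertex 0.5 1.9 0.5
   vertex 0.2 2.1 0.4
   vertex 3.0 2.2 1.2
  endloop
 endfacet
 facet normal 0.291 -0.351 -0.890
  outer loop
   vertex 0.5 1.9 0.5
   vertex 3.0 2.2 1.2
   vertex 3.2 1.1 1.7
  endloop
 endfacet
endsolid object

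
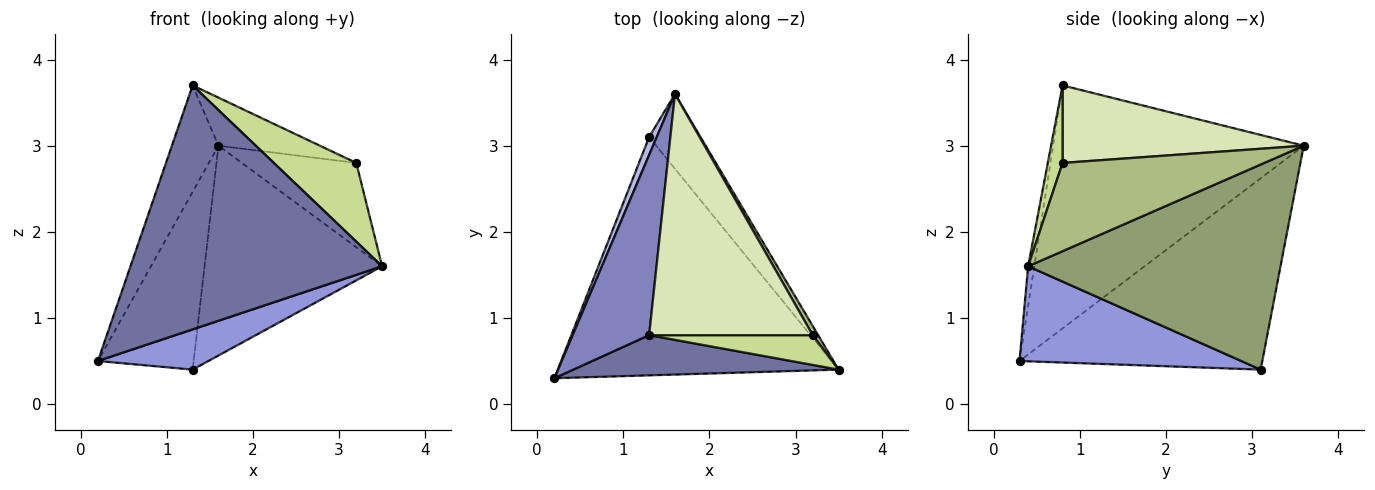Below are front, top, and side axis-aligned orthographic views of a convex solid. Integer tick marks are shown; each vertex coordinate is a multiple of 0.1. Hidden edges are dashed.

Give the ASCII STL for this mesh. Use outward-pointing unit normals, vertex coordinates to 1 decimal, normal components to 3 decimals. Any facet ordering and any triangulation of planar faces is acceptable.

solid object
 facet normal -0.024 -0.986 0.162
  outer loop
   vertex 1.3 0.8 3.7
   vertex 0.2 0.3 0.5
   vertex 3.5 0.4 1.6
  endloop
 endfacet
 facet normal -0.939 0.175 0.296
  outer loop
   vertex 1.3 0.8 3.7
   vertex 1.6 3.6 3.0
   vertex 0.2 0.3 0.5
  endloop
 endfacet
 facet normal 0.317 -0.158 -0.935
  outer loop
   vertex 1.3 3.1 0.4
   vertex 3.5 0.4 1.6
   vertex 0.2 0.3 0.5
  endloop
 endfacet
 facet normal -0.930 0.367 0.037
  outer loop
   vertex 1.3 3.1 0.4
   vertex 0.2 0.3 0.5
   vertex 1.6 3.6 3.0
  endloop
 endfacet
 facet normal 0.801 0.564 -0.201
  outer loop
   vertex 1.3 3.1 0.4
   vertex 1.6 3.6 3.0
   vertex 3.5 0.4 1.6
  endloop
 endfacet
 facet normal 0.869 0.493 0.053
  outer loop
   vertex 3.2 0.8 2.8
   vertex 3.5 0.4 1.6
   vertex 1.6 3.6 3.0
  endloop
 endfacet
 facet normal 0.165 -0.923 0.349
  outer loop
   vertex 3.2 0.8 2.8
   vertex 1.3 0.8 3.7
   vertex 3.5 0.4 1.6
  endloop
 endfacet
 facet normal 0.421 0.177 0.889
  outer loop
   vertex 3.2 0.8 2.8
   vertex 1.6 3.6 3.0
   vertex 1.3 0.8 3.7
  endloop
 endfacet
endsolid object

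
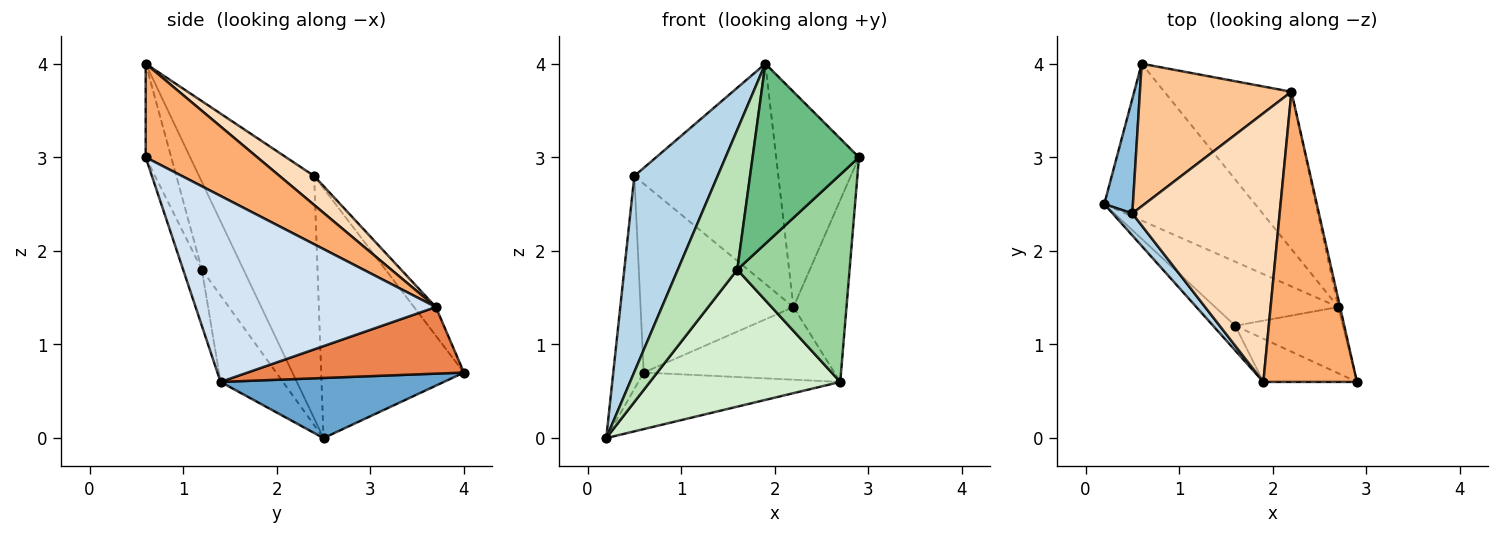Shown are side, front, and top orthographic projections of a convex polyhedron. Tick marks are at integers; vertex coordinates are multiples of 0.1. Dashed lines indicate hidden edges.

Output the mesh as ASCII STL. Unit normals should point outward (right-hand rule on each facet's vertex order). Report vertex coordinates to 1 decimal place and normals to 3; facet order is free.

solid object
 facet normal 0.351 0.317 -0.881
  outer loop
   vertex 2.7 1.4 0.6
   vertex 0.2 2.5 0.0
   vertex 0.6 4.0 0.7
  endloop
 endfacet
 facet normal -0.972 0.207 0.112
  outer loop
   vertex 0.5 2.4 2.8
   vertex 0.6 4.0 0.7
   vertex 0.2 2.5 0.0
  endloop
 endfacet
 facet normal -0.808 -0.585 0.066
  outer loop
   vertex 0.5 2.4 2.8
   vertex 0.2 2.5 0.0
   vertex 1.9 0.6 4.0
  endloop
 endfacet
 facet normal 0.976 0.216 -0.010
  outer loop
   vertex 2.2 3.7 1.4
   vertex 2.9 0.6 3.0
   vertex 2.7 1.4 0.6
  endloop
 endfacet
 facet normal 0.430 0.379 -0.820
  outer loop
   vertex 2.2 3.7 1.4
   vertex 2.7 1.4 0.6
   vertex 0.6 4.0 0.7
  endloop
 endfacet
 facet normal 0.626 0.465 0.626
  outer loop
   vertex 2.2 3.7 1.4
   vertex 1.9 0.6 4.0
   vertex 2.9 0.6 3.0
  endloop
 endfacet
 facet normal -0.113 0.793 0.599
  outer loop
   vertex 2.2 3.7 1.4
   vertex 0.6 4.0 0.7
   vertex 0.5 2.4 2.8
  endloop
 endfacet
 facet normal 0.150 0.627 0.765
  outer loop
   vertex 2.2 3.7 1.4
   vertex 0.5 2.4 2.8
   vertex 1.9 0.6 4.0
  endloop
 endfacet
 facet normal -0.227 -0.947 -0.227
  outer loop
   vertex 1.6 1.2 1.8
   vertex 2.9 0.6 3.0
   vertex 1.9 0.6 4.0
  endloop
 endfacet
 facet normal -0.157 -0.941 -0.301
  outer loop
   vertex 1.6 1.2 1.8
   vertex 2.7 1.4 0.6
   vertex 2.9 0.6 3.0
  endloop
 endfacet
 facet normal -0.568 -0.810 -0.144
  outer loop
   vertex 1.6 1.2 1.8
   vertex 1.9 0.6 4.0
   vertex 0.2 2.5 0.0
  endloop
 endfacet
 facet normal -0.285 -0.868 -0.406
  outer loop
   vertex 1.6 1.2 1.8
   vertex 0.2 2.5 0.0
   vertex 2.7 1.4 0.6
  endloop
 endfacet
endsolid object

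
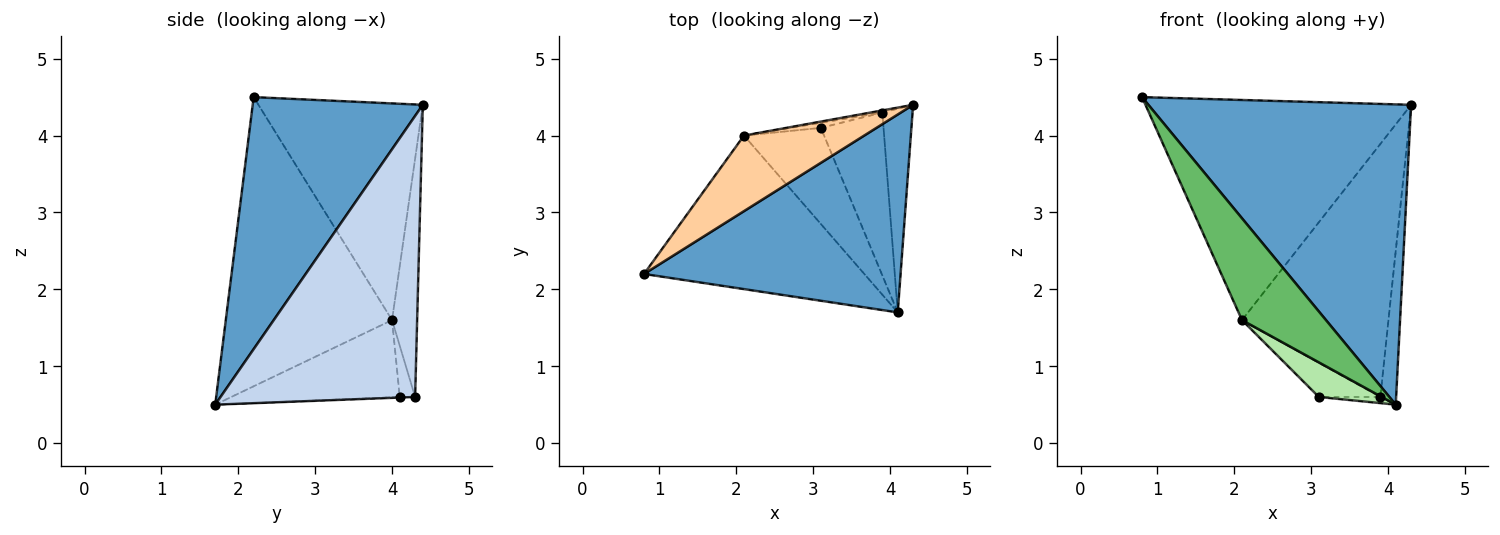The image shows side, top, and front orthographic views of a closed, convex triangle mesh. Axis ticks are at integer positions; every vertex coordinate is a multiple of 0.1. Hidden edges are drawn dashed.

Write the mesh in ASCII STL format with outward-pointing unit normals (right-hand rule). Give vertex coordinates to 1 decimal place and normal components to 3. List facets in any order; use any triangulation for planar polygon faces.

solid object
 facet normal 0.476 -0.735 0.484
  outer loop
   vertex 4.1 1.7 0.5
   vertex 4.3 4.4 4.4
   vertex 0.8 2.2 4.5
  endloop
 endfacet
 facet normal 0.991 0.080 -0.106
  outer loop
   vertex 3.9 4.3 0.6
   vertex 4.3 4.4 4.4
   vertex 4.1 1.7 0.5
  endloop
 endfacet
 facet normal -0.009 0.038 -0.999
  outer loop
   vertex 3.9 4.3 0.6
   vertex 4.1 1.7 0.5
   vertex 3.1 4.1 0.6
  endloop
 endfacet
 facet normal -0.505 0.816 0.280
  outer loop
   vertex 2.1 4.0 1.6
   vertex 0.8 2.2 4.5
   vertex 4.3 4.4 4.4
  endloop
 endfacet
 facet normal -0.738 -0.373 -0.562
  outer loop
   vertex 2.1 4.0 1.6
   vertex 4.1 1.7 0.5
   vertex 0.8 2.2 4.5
  endloop
 endfacet
 facet normal -0.672 -0.251 -0.697
  outer loop
   vertex 2.1 4.0 1.6
   vertex 3.1 4.1 0.6
   vertex 4.1 1.7 0.5
  endloop
 endfacet
 facet normal -0.169 0.986 -0.008
  outer loop
   vertex 2.1 4.0 1.6
   vertex 4.3 4.4 4.4
   vertex 3.9 4.3 0.6
  endloop
 endfacet
 facet normal -0.240 0.960 -0.144
  outer loop
   vertex 2.1 4.0 1.6
   vertex 3.9 4.3 0.6
   vertex 3.1 4.1 0.6
  endloop
 endfacet
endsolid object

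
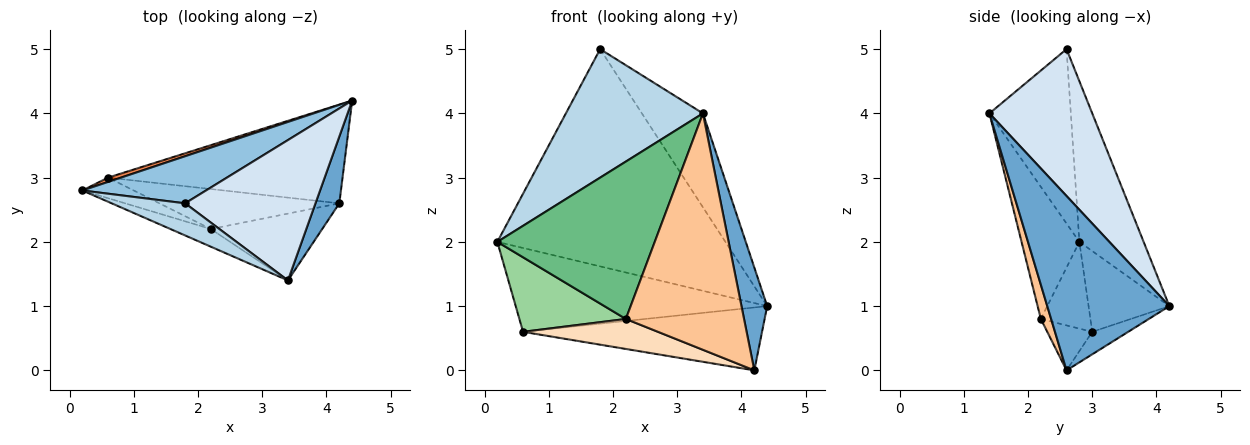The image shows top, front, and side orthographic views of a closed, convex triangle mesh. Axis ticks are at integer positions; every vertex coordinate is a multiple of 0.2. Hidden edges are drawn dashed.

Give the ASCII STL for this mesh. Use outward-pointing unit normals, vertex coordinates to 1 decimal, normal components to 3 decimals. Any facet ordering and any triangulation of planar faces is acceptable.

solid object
 facet normal 0.970 -0.204 0.133
  outer loop
   vertex 4.2 2.6 0.0
   vertex 4.4 4.2 1.0
   vertex 3.4 1.4 4.0
  endloop
 endfacet
 facet normal -0.265 0.942 0.204
  outer loop
   vertex 1.8 2.6 5.0
   vertex 4.4 4.2 1.0
   vertex 0.2 2.8 2.0
  endloop
 endfacet
 facet normal -0.499 -0.841 0.210
  outer loop
   vertex 1.8 2.6 5.0
   vertex 0.2 2.8 2.0
   vertex 3.4 1.4 4.0
  endloop
 endfacet
 facet normal 0.684 0.406 0.607
  outer loop
   vertex 1.8 2.6 5.0
   vertex 3.4 1.4 4.0
   vertex 4.4 4.2 1.0
  endloop
 endfacet
 facet normal -0.305 0.951 0.049
  outer loop
   vertex 0.6 3.0 0.6
   vertex 0.2 2.8 2.0
   vertex 4.4 4.2 1.0
  endloop
 endfacet
 facet normal -0.081 0.536 -0.841
  outer loop
   vertex 0.6 3.0 0.6
   vertex 4.4 4.2 1.0
   vertex 4.2 2.6 0.0
  endloop
 endfacet
 facet normal 0.083 -0.959 -0.271
  outer loop
   vertex 2.2 2.2 0.8
   vertex 4.2 2.6 0.0
   vertex 3.4 1.4 4.0
  endloop
 endfacet
 facet normal -0.196 -0.588 -0.784
  outer loop
   vertex 2.2 2.2 0.8
   vertex 0.6 3.0 0.6
   vertex 4.2 2.6 0.0
  endloop
 endfacet
 facet normal -0.343 -0.934 -0.105
  outer loop
   vertex 2.2 2.2 0.8
   vertex 3.4 1.4 4.0
   vertex 0.2 2.8 2.0
  endloop
 endfacet
 facet normal -0.409 -0.879 -0.243
  outer loop
   vertex 2.2 2.2 0.8
   vertex 0.2 2.8 2.0
   vertex 0.6 3.0 0.6
  endloop
 endfacet
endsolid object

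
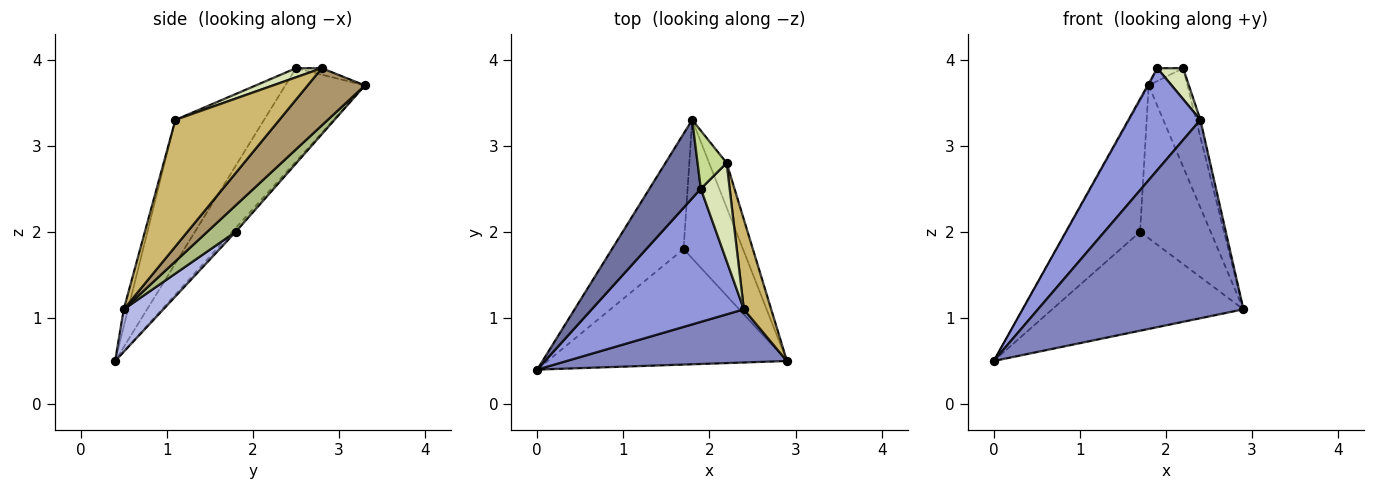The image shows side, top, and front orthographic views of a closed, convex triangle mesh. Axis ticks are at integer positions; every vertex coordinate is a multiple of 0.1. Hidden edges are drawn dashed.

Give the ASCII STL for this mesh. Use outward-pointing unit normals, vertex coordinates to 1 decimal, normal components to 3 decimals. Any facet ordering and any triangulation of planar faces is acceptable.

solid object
 facet normal -0.876 0.011 0.483
  outer loop
   vertex 1.9 2.5 3.9
   vertex 1.8 3.3 3.7
   vertex 0.0 0.4 0.5
  endloop
 endfacet
 facet normal -0.020 -0.966 0.259
  outer loop
   vertex 2.4 1.1 3.3
   vertex 0.0 0.4 0.5
   vertex 2.9 0.5 1.1
  endloop
 endfacet
 facet normal -0.600 -0.486 0.636
  outer loop
   vertex 2.4 1.1 3.3
   vertex 1.9 2.5 3.9
   vertex 0.0 0.4 0.5
  endloop
 endfacet
 facet normal 0.134 0.644 -0.753
  outer loop
   vertex 1.7 1.8 2.0
   vertex 2.9 0.5 1.1
   vertex 0.0 0.4 0.5
  endloop
 endfacet
 facet normal -0.036 0.750 -0.660
  outer loop
   vertex 1.7 1.8 2.0
   vertex 0.0 0.4 0.5
   vertex 1.8 3.3 3.7
  endloop
 endfacet
 facet normal 0.287 0.710 -0.643
  outer loop
   vertex 1.7 1.8 2.0
   vertex 1.8 3.3 3.7
   vertex 2.9 0.5 1.1
  endloop
 endfacet
 facet normal -0.212 0.212 0.954
  outer loop
   vertex 2.2 2.8 3.9
   vertex 1.8 3.3 3.7
   vertex 1.9 2.5 3.9
  endloop
 endfacet
 facet normal 0.288 -0.288 0.913
  outer loop
   vertex 2.2 2.8 3.9
   vertex 1.9 2.5 3.9
   vertex 2.4 1.1 3.3
  endloop
 endfacet
 facet normal 0.802 0.544 -0.246
  outer loop
   vertex 2.2 2.8 3.9
   vertex 2.9 0.5 1.1
   vertex 1.8 3.3 3.7
  endloop
 endfacet
 facet normal 0.977 0.040 0.211
  outer loop
   vertex 2.2 2.8 3.9
   vertex 2.4 1.1 3.3
   vertex 2.9 0.5 1.1
  endloop
 endfacet
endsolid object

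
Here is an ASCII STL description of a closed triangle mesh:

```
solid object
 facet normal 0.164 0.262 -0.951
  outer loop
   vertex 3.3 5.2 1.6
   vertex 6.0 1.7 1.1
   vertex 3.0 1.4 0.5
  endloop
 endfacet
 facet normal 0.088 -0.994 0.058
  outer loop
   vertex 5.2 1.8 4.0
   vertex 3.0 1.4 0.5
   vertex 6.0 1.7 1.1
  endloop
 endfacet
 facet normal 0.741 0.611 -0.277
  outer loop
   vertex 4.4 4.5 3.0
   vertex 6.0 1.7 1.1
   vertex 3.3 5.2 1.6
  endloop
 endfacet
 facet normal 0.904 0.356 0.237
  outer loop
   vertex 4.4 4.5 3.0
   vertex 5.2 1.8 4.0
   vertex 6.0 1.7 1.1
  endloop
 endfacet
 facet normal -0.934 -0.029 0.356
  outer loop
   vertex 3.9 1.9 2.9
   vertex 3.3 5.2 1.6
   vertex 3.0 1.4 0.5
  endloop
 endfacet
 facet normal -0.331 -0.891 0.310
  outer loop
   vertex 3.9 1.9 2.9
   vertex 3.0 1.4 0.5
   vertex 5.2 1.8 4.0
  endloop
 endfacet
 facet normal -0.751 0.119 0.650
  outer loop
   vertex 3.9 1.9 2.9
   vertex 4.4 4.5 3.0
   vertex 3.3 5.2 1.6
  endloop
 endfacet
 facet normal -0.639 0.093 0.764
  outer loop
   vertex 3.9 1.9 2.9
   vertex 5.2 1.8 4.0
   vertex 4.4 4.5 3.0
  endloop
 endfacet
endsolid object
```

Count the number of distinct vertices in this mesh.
6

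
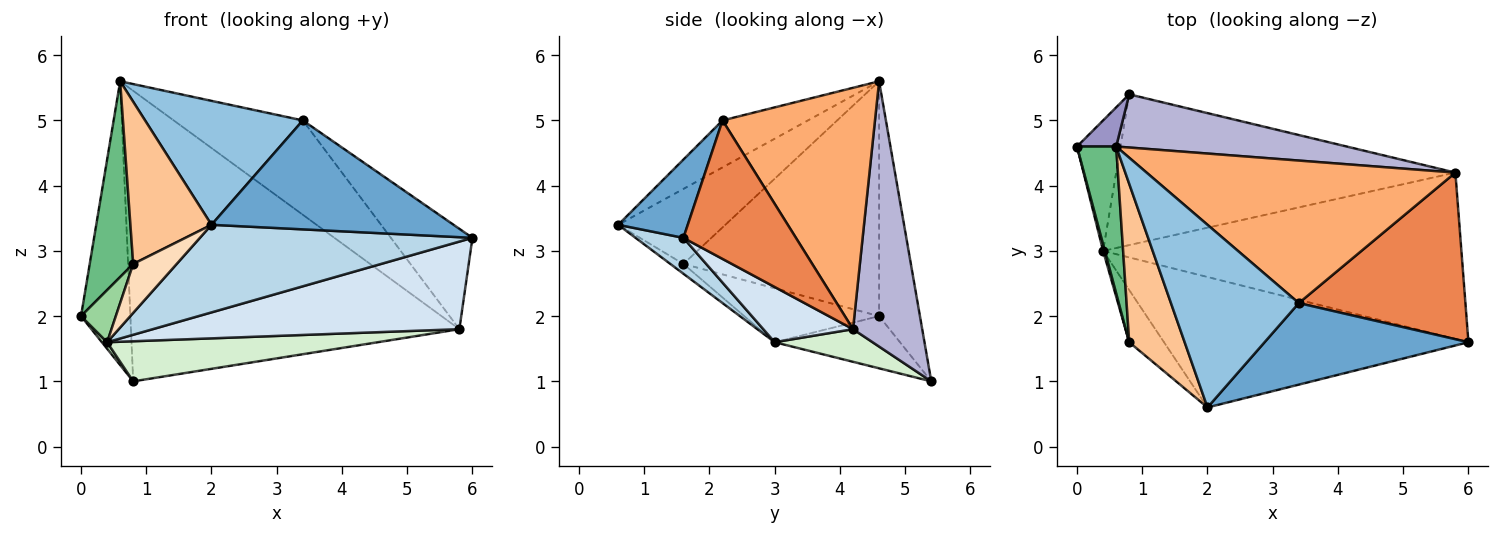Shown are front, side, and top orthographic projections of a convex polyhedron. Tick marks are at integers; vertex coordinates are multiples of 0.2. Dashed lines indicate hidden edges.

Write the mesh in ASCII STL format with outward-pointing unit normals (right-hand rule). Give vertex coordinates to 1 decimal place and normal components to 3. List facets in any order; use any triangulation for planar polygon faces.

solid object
 facet normal 0.224 -0.780 0.584
  outer loop
   vertex 3.4 2.2 5.0
   vertex 2.0 0.6 3.4
   vertex 6.0 1.6 3.2
  endloop
 endfacet
 facet normal -0.291 -0.537 0.792
  outer loop
   vertex 3.4 2.2 5.0
   vertex 0.6 4.6 5.6
   vertex 2.0 0.6 3.4
  endloop
 endfacet
 facet normal 0.097 -0.555 -0.826
  outer loop
   vertex 0.4 3.0 1.6
   vertex 6.0 1.6 3.2
   vertex 2.0 0.6 3.4
  endloop
 endfacet
 facet normal 0.135 -0.462 -0.877
  outer loop
   vertex 5.8 4.2 1.8
   vertex 6.0 1.6 3.2
   vertex 0.4 3.0 1.6
  endloop
 endfacet
 facet normal 0.580 0.420 0.698
  outer loop
   vertex 5.8 4.2 1.8
   vertex 3.4 2.2 5.0
   vertex 6.0 1.6 3.2
  endloop
 endfacet
 facet normal 0.546 0.462 0.699
  outer loop
   vertex 5.8 4.2 1.8
   vertex 0.6 4.6 5.6
   vertex 3.4 2.2 5.0
  endloop
 endfacet
 facet normal -0.687 -0.520 0.508
  outer loop
   vertex 0.8 1.6 2.8
   vertex 2.0 0.6 3.4
   vertex 0.6 4.6 5.6
  endloop
 endfacet
 facet normal -0.201 -0.670 -0.715
  outer loop
   vertex 0.8 1.6 2.8
   vertex 0.4 3.0 1.6
   vertex 2.0 0.6 3.4
  endloop
 endfacet
 facet normal -0.964 -0.214 0.161
  outer loop
   vertex 0.8 1.6 2.8
   vertex 0.6 4.6 5.6
   vertex 0.0 4.6 2.0
  endloop
 endfacet
 facet normal -0.968 -0.250 0.031
  outer loop
   vertex 0.8 1.6 2.8
   vertex 0.0 4.6 2.0
   vertex 0.4 3.0 1.6
  endloop
 endfacet
 facet normal -0.768 -0.032 -0.640
  outer loop
   vertex 0.8 5.4 1.0
   vertex 0.4 3.0 1.6
   vertex 0.0 4.6 2.0
  endloop
 endfacet
 facet normal 0.093 -0.256 -0.962
  outer loop
   vertex 0.8 5.4 1.0
   vertex 5.8 4.2 1.8
   vertex 0.4 3.0 1.6
  endloop
 endfacet
 facet normal -0.634 0.766 0.106
  outer loop
   vertex 0.8 5.4 1.0
   vertex 0.0 4.6 2.0
   vertex 0.6 4.6 5.6
  endloop
 endfacet
 facet normal 0.203 0.963 0.176
  outer loop
   vertex 0.8 5.4 1.0
   vertex 0.6 4.6 5.6
   vertex 5.8 4.2 1.8
  endloop
 endfacet
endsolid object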